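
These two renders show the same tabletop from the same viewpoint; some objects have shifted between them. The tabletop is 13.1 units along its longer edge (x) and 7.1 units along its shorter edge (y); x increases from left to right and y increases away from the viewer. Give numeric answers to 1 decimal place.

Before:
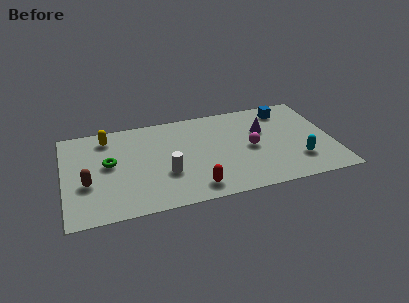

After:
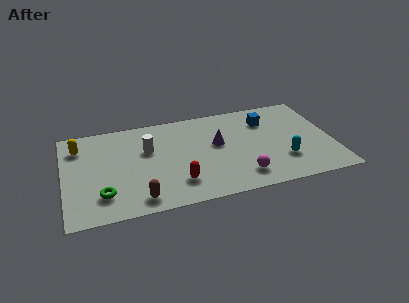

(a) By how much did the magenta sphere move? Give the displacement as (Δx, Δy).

(-0.6, -2.0)

The magenta sphere started near (9.1, 3.4) and ended near (8.5, 1.4).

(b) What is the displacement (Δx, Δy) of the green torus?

(-0.4, -2.2)

The green torus started near (2.2, 3.9) and ended near (1.8, 1.7).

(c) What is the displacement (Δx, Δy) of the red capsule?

(-0.8, 0.6)

From the two frames, the red capsule sits at roughly (6.2, 1.1) before and (5.4, 1.7) after.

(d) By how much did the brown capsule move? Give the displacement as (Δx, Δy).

(2.4, -1.7)

The brown capsule was at about (1.1, 2.7) and moved to about (3.5, 1.0).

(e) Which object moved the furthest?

the brown capsule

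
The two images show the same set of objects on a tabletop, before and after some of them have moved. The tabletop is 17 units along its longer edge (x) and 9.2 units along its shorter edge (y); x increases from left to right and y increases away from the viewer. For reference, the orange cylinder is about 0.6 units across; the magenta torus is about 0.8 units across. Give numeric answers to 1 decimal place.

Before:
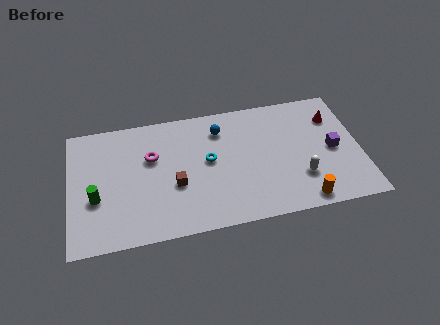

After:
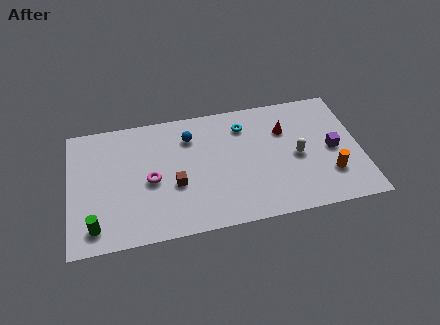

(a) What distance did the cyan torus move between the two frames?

3.1

The cyan torus moved from about (8.1, 5.0) to (10.3, 7.2), a distance of √(2.2² + 2.2²) ≈ 3.1.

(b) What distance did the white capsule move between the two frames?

1.6

From (13.4, 2.7) to (13.3, 4.3), the white capsule covered √(0.1² + 1.6²) ≈ 1.6 units.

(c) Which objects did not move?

the brown cube and the purple cube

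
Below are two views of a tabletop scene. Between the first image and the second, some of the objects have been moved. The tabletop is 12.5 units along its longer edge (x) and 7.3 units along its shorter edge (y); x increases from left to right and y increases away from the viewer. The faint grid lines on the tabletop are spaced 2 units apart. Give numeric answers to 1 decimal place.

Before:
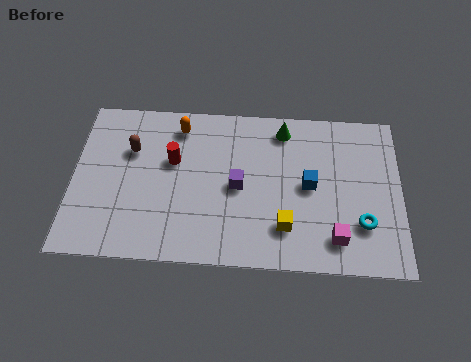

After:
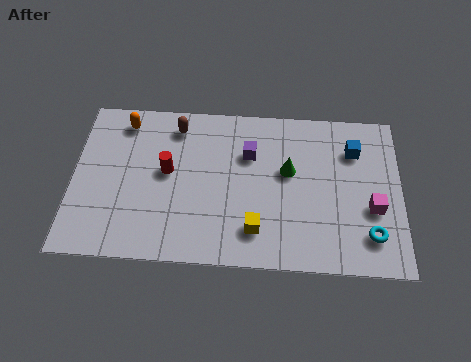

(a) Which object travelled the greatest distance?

the blue cube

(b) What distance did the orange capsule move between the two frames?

2.1

The orange capsule was near (4.0, 6.1) before and (1.9, 6.2) after, so it travelled √(2.1² + 0.1²) ≈ 2.1 units.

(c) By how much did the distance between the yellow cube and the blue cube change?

+3.2

Before: roughly 2.1 units apart; after: 5.3. That's 3.2 units further apart.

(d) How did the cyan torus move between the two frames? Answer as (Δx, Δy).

(0.3, -0.5)

The cyan torus started near (11.0, 2.1) and ended near (11.3, 1.6).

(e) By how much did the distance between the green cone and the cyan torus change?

-1.0

Before: roughly 5.1 units apart; after: 4.1. That's 1.0 units closer together.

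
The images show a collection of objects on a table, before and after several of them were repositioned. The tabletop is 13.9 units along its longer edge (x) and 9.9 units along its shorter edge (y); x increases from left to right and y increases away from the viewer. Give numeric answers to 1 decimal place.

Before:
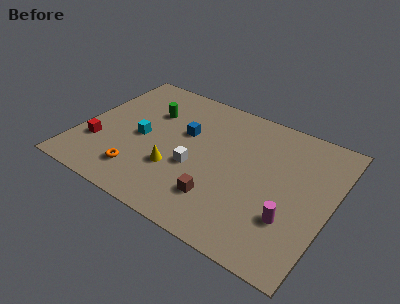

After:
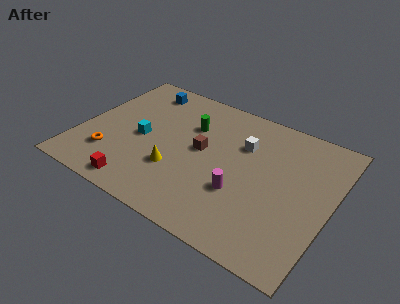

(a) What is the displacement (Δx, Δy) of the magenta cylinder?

(-2.8, 0.4)

The magenta cylinder started near (12.0, 3.0) and ended near (9.2, 3.4).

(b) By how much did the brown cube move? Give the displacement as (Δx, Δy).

(-1.5, 2.9)

The brown cube started near (8.2, 2.4) and ended near (6.7, 5.3).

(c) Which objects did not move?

the cyan cube and the yellow cone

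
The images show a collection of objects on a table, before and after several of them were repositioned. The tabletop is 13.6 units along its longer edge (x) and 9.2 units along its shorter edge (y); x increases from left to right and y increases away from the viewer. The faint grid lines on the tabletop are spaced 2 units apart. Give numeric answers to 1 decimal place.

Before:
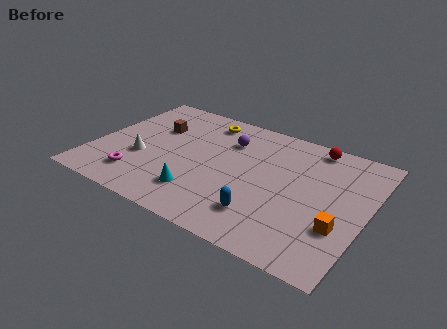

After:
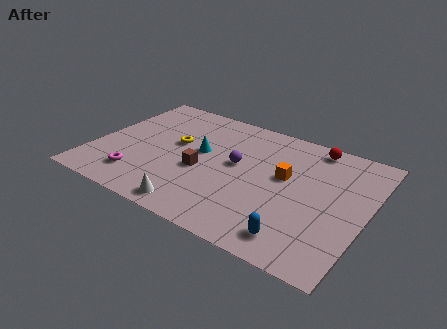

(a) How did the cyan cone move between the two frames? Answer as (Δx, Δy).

(-0.5, 3.1)

The cyan cone started near (5.7, 2.1) and ended near (5.2, 5.2).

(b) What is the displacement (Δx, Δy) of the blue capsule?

(1.8, -0.7)

From the two frames, the blue capsule sits at roughly (8.9, 2.1) before and (10.7, 1.4) after.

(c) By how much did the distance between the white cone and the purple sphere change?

-0.8

Before: roughly 5.1 units apart; after: 4.3. That's 0.8 units closer together.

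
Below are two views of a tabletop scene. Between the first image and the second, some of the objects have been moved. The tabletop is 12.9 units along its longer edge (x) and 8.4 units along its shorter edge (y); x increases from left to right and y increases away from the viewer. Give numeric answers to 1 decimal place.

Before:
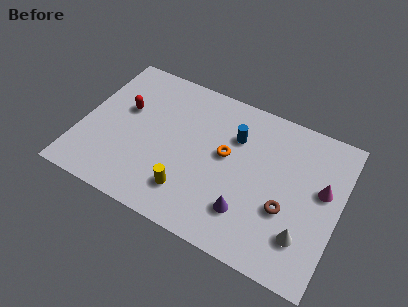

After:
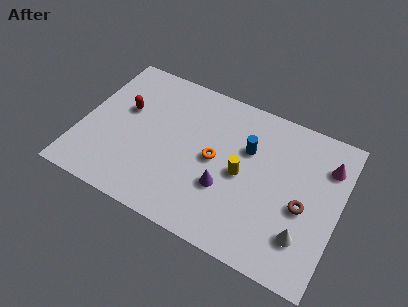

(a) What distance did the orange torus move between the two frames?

0.7

The orange torus was near (7.2, 4.7) before and (6.7, 4.2) after, so it travelled √(0.5² + 0.5²) ≈ 0.7 units.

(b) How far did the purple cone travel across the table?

1.4

From (8.6, 2.1) to (7.4, 2.9), the purple cone covered √(1.2² + 0.8²) ≈ 1.4 units.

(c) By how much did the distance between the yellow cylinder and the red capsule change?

+1.3

The distance was about 4.9 in the first image and 6.2 in the second, so they moved 1.3 units further apart.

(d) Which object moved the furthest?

the yellow cylinder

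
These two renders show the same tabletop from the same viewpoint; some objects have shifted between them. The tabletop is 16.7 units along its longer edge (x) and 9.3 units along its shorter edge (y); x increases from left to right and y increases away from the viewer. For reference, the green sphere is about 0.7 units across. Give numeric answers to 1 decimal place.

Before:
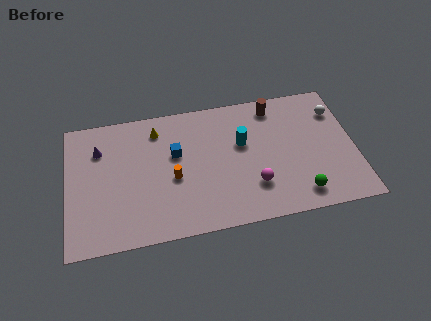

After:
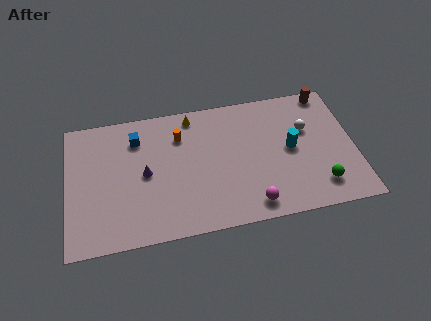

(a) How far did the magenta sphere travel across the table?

1.3

The magenta sphere was near (10.7, 2.6) before and (10.5, 1.3) after, so it travelled √(0.2² + 1.3²) ≈ 1.3 units.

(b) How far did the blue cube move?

2.7

The blue cube moved from about (6.3, 5.7) to (4.1, 7.2), a distance of √(2.2² + 1.5²) ≈ 2.7.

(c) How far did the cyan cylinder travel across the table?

2.9

The cyan cylinder was near (10.2, 5.7) before and (13.0, 4.8) after, so it travelled √(2.8² + 0.9²) ≈ 2.9 units.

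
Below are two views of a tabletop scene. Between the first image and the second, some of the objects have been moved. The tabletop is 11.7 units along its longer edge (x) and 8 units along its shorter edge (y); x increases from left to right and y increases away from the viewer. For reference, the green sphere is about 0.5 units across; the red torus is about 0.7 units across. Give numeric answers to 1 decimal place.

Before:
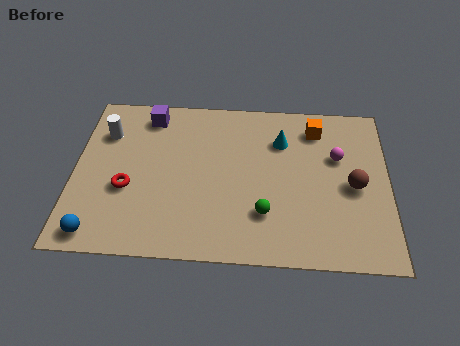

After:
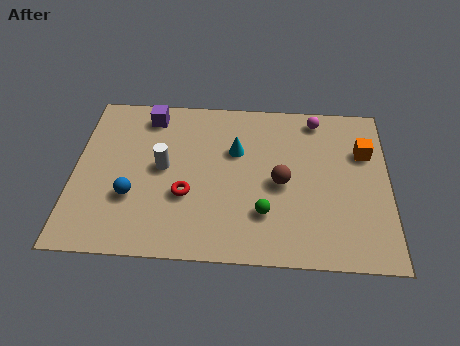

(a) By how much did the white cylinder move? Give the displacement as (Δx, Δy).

(2.2, -1.6)

The white cylinder was at about (1.1, 5.8) and moved to about (3.3, 4.2).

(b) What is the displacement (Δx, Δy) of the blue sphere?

(1.2, 1.8)

The blue sphere was at about (1.0, 0.9) and moved to about (2.2, 2.7).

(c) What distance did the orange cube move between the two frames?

2.1

The orange cube moved from about (9.0, 6.5) to (10.8, 5.4), a distance of √(1.8² + 1.1²) ≈ 2.1.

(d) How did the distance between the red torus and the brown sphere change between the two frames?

-4.8

The distance was about 8.4 in the first image and 3.6 in the second, so they moved 4.8 units closer together.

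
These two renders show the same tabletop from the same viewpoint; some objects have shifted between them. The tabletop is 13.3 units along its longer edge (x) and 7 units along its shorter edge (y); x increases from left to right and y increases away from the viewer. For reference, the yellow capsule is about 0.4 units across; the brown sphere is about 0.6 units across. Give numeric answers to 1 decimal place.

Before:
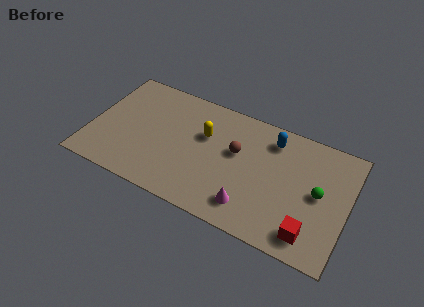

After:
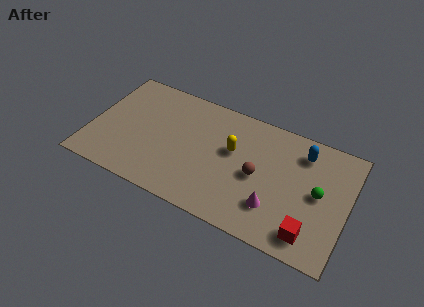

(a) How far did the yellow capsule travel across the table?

1.5

From (5.8, 4.5) to (7.3, 4.2), the yellow capsule covered √(1.5² + 0.3²) ≈ 1.5 units.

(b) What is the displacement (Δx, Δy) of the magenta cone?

(1.2, 0.5)

The magenta cone started near (8.5, 1.4) and ended near (9.7, 1.9).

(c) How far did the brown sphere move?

1.5

The brown sphere was near (7.5, 4.2) before and (8.7, 3.3) after, so it travelled √(1.2² + 0.9²) ≈ 1.5 units.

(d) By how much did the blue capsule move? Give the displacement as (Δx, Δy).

(1.6, -0.1)

From the two frames, the blue capsule sits at roughly (9.2, 5.7) before and (10.8, 5.6) after.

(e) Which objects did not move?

the green sphere and the red cube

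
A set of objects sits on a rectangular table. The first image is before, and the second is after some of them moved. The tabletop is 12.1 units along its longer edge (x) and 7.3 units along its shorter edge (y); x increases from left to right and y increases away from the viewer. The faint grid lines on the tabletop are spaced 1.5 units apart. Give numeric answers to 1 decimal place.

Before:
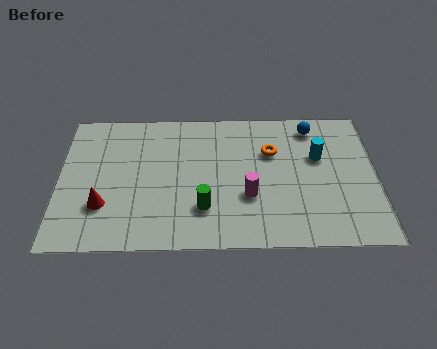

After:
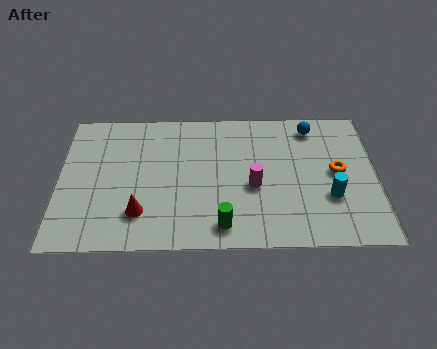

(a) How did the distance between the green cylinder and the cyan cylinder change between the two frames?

-0.8

They were about 5.1 units apart before and 4.3 after — 0.8 units closer together.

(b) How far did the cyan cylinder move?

2.1

From (9.9, 4.6) to (10.3, 2.5), the cyan cylinder covered √(0.4² + 2.1²) ≈ 2.1 units.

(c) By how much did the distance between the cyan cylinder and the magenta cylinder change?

-0.4

They were about 3.4 units apart before and 3.0 after — 0.4 units closer together.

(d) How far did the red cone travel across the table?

1.5

The red cone moved from about (1.7, 2.2) to (3.1, 1.8), a distance of √(1.4² + 0.4²) ≈ 1.5.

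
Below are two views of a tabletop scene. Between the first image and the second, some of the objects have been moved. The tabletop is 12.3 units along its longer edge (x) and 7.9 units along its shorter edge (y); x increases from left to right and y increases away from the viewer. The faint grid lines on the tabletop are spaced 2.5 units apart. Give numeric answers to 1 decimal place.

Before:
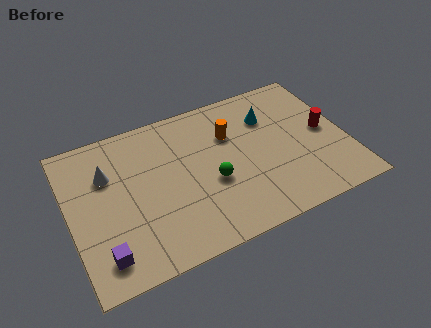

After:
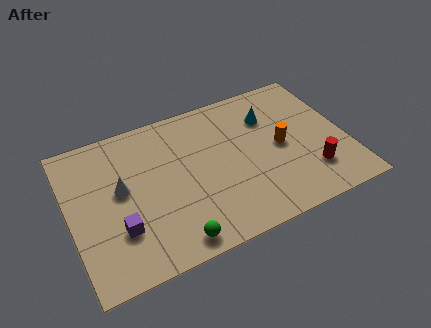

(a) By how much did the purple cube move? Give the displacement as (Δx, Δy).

(0.8, 1.0)

The purple cube started near (1.2, 1.4) and ended near (2.0, 2.4).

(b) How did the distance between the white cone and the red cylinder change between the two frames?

-1.2

They were about 9.7 units apart before and 8.5 after — 1.2 units closer together.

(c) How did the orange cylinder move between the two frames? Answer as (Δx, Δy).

(2.1, -1.5)

The orange cylinder started near (7.3, 5.4) and ended near (9.4, 3.9).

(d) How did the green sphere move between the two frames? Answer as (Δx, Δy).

(-2.0, -2.3)

The green sphere was at about (6.2, 3.2) and moved to about (4.2, 0.9).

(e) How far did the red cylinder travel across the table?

2.2

From (11.4, 4.0) to (10.5, 2.0), the red cylinder covered √(0.9² + 2.0²) ≈ 2.2 units.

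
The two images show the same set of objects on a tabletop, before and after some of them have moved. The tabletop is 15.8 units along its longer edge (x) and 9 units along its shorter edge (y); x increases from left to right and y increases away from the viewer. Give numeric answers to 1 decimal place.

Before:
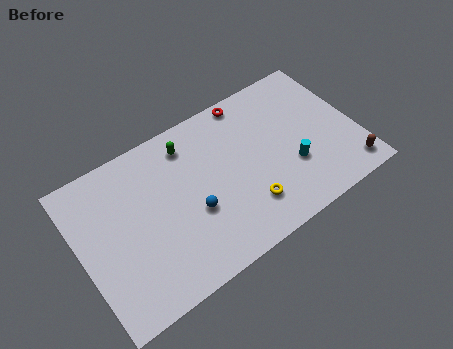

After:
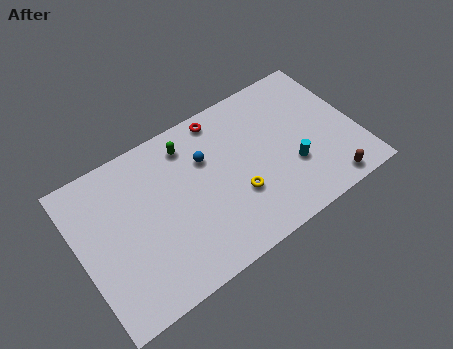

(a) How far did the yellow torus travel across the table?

1.0

From (9.1, 2.2) to (8.7, 3.1), the yellow torus covered √(0.4² + 0.9²) ≈ 1.0 units.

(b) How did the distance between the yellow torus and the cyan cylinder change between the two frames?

+0.3

They were about 2.9 units apart before and 3.2 after — 0.3 units further apart.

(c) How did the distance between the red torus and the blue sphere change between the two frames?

-4.0

The distance was about 6.2 in the first image and 2.2 in the second, so they moved 4.0 units closer together.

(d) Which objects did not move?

the cyan cylinder and the green capsule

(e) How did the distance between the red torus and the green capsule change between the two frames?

-1.7

They were about 3.8 units apart before and 2.1 after — 1.7 units closer together.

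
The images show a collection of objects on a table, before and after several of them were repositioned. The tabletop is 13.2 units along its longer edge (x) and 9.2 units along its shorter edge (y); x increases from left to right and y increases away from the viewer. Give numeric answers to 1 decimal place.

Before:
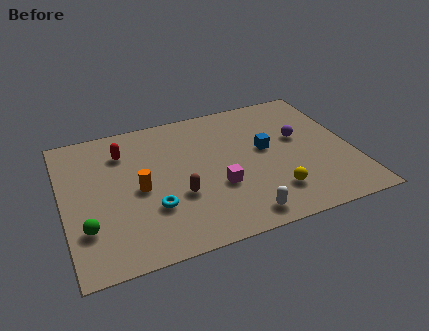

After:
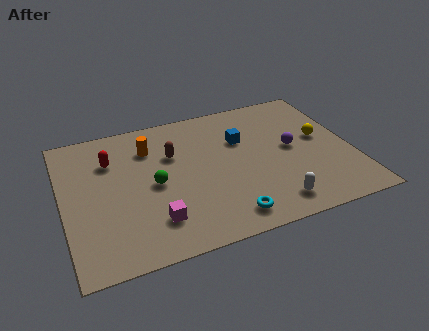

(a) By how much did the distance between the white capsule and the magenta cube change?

+3.0

They were about 2.3 units apart before and 5.3 after — 3.0 units further apart.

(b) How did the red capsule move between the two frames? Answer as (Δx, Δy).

(-0.6, -0.4)

From the two frames, the red capsule sits at roughly (2.9, 7.0) before and (2.3, 6.6) after.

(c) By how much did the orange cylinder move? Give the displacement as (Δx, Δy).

(0.7, 2.6)

The orange cylinder started near (3.4, 4.3) and ended near (4.1, 6.9).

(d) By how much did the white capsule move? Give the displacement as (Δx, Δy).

(1.5, 0.3)

The white capsule started near (7.7, 1.1) and ended near (9.2, 1.4).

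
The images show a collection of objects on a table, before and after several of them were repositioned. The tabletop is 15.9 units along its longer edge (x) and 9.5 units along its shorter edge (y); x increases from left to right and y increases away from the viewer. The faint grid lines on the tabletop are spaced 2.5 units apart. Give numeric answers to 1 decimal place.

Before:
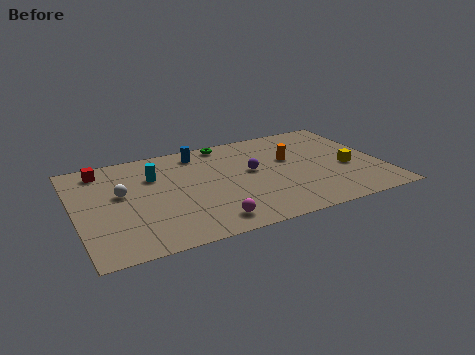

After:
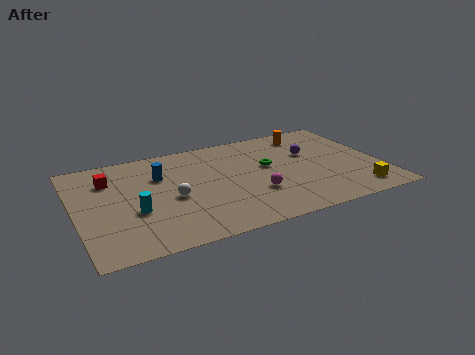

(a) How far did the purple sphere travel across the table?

3.3

The purple sphere moved from about (9.2, 5.3) to (12.4, 6.0), a distance of √(3.2² + 0.7²) ≈ 3.3.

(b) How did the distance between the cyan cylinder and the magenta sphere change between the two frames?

+0.5

Before: roughly 5.7 units apart; after: 6.2. That's 0.5 units further apart.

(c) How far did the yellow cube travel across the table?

2.4

The yellow cube was near (14.1, 3.9) before and (14.3, 1.5) after, so it travelled √(0.2² + 2.4²) ≈ 2.4 units.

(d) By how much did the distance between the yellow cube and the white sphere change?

-2.0

Before: roughly 11.8 units apart; after: 9.8. That's 2.0 units closer together.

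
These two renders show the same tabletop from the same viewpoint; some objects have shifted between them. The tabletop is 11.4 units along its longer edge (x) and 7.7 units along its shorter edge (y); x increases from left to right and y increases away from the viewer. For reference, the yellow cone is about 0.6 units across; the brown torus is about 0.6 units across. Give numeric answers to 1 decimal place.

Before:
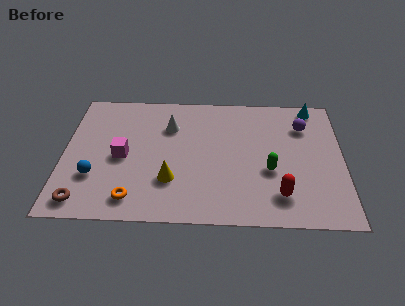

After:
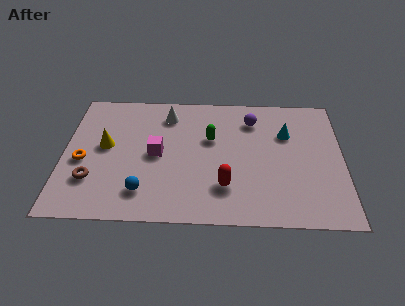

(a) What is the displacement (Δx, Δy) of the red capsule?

(-2.2, 0.4)

From the two frames, the red capsule sits at roughly (8.8, 1.6) before and (6.6, 2.0) after.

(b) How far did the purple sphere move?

2.1

From (9.8, 5.7) to (7.7, 6.0), the purple sphere covered √(2.1² + 0.3²) ≈ 2.1 units.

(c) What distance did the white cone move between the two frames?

0.7

From (4.3, 5.5) to (4.2, 6.2), the white cone covered √(0.1² + 0.7²) ≈ 0.7 units.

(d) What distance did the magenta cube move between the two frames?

1.4

The magenta cube was near (2.4, 3.6) before and (3.8, 3.8) after, so it travelled √(1.4² + 0.2²) ≈ 1.4 units.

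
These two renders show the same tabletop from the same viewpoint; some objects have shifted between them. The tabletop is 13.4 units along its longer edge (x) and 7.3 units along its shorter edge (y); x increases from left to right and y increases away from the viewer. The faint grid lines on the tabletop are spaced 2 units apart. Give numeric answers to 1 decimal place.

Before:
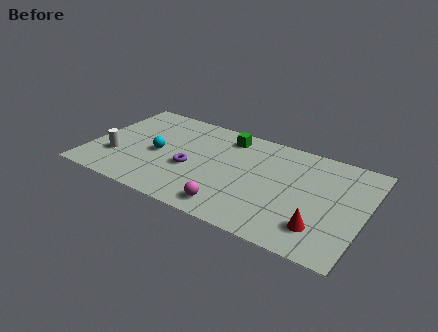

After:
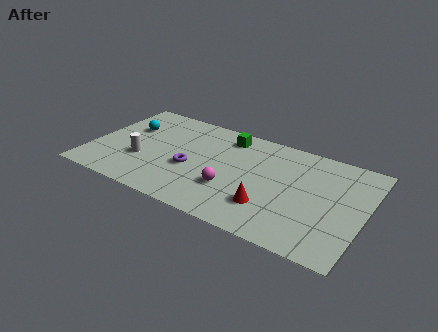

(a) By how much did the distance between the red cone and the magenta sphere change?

-2.3

They were about 4.2 units apart before and 1.9 after — 2.3 units closer together.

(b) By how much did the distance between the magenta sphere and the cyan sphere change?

+1.4

Before: roughly 4.6 units apart; after: 6.0. That's 1.4 units further apart.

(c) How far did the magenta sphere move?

1.3

The magenta sphere was near (7.3, 1.1) before and (7.1, 2.4) after, so it travelled √(0.2² + 1.3²) ≈ 1.3 units.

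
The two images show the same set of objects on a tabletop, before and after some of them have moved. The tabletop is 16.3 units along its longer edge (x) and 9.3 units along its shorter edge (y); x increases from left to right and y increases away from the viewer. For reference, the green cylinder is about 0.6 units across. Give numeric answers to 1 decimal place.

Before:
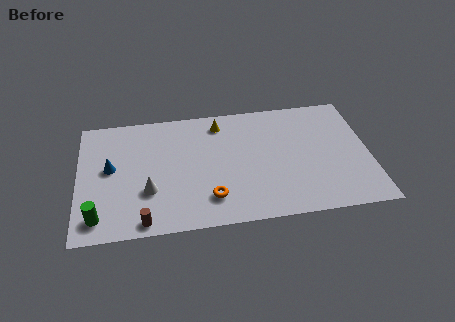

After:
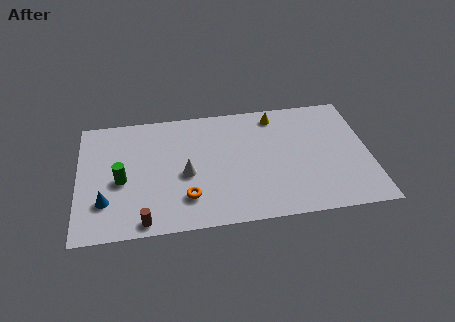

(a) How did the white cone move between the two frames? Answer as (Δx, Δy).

(2.1, 1.0)

The white cone was at about (3.9, 3.1) and moved to about (6.0, 4.1).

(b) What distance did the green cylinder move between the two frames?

2.9

The green cylinder moved from about (1.1, 1.5) to (2.4, 4.1), a distance of √(1.3² + 2.6²) ≈ 2.9.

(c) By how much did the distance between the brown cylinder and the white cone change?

+1.8

The distance was about 2.2 in the first image and 4.0 in the second, so they moved 1.8 units further apart.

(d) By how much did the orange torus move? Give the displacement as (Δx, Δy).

(-1.3, 0.2)

The orange torus started near (7.3, 2.1) and ended near (6.0, 2.3).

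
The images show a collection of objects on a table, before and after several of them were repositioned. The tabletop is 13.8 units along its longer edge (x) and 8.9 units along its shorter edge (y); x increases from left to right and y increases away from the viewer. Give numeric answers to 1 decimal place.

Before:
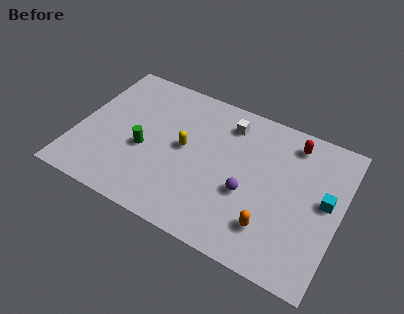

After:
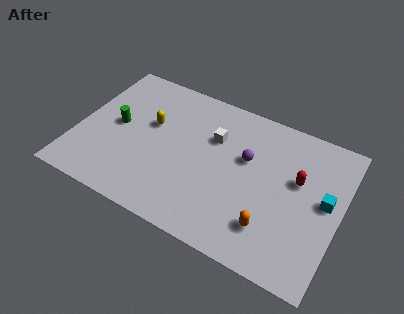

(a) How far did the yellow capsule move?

2.0

The yellow capsule moved from about (5.6, 4.7) to (3.7, 5.4), a distance of √(1.9² + 0.7²) ≈ 2.0.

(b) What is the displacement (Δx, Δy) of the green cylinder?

(-1.6, 0.9)

The green cylinder was at about (3.6, 3.7) and moved to about (2.0, 4.6).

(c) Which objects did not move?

the cyan cube and the orange capsule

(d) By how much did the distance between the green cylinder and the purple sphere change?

+1.4

The distance was about 5.5 in the first image and 6.9 in the second, so they moved 1.4 units further apart.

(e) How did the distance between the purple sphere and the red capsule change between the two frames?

-1.7

They were about 4.4 units apart before and 2.7 after — 1.7 units closer together.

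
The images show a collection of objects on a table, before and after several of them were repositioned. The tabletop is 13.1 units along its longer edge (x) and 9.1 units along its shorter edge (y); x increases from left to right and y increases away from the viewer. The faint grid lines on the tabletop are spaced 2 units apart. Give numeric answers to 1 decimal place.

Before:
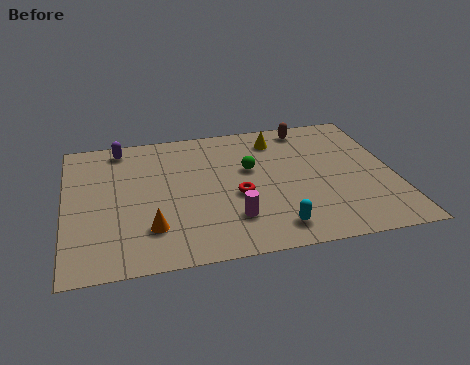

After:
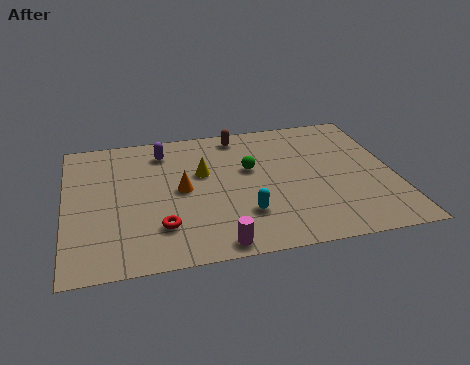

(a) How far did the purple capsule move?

1.8

The purple capsule was near (2.3, 8.0) before and (4.0, 7.4) after, so it travelled √(1.7² + 0.6²) ≈ 1.8 units.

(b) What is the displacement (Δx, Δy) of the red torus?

(-3.1, -1.5)

The red torus was at about (6.8, 3.8) and moved to about (3.7, 2.3).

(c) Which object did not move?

the green sphere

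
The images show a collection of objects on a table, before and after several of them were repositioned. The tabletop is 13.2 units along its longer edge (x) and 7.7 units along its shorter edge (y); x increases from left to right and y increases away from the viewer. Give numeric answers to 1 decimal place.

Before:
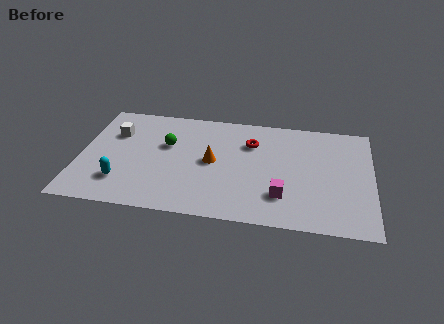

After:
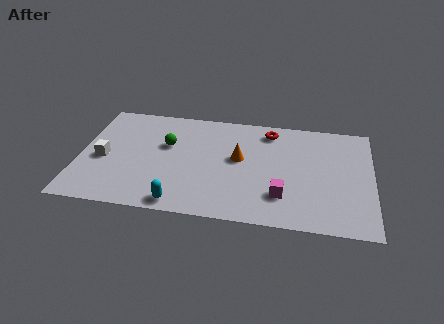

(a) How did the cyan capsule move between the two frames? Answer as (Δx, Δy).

(2.7, -1.1)

The cyan capsule started near (2.0, 1.9) and ended near (4.7, 0.8).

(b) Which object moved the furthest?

the cyan capsule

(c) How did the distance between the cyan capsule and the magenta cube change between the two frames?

-2.5

Before: roughly 7.2 units apart; after: 4.7. That's 2.5 units closer together.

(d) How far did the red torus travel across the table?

1.3

The red torus was near (7.7, 5.5) before and (8.5, 6.5) after, so it travelled √(0.8² + 1.0²) ≈ 1.3 units.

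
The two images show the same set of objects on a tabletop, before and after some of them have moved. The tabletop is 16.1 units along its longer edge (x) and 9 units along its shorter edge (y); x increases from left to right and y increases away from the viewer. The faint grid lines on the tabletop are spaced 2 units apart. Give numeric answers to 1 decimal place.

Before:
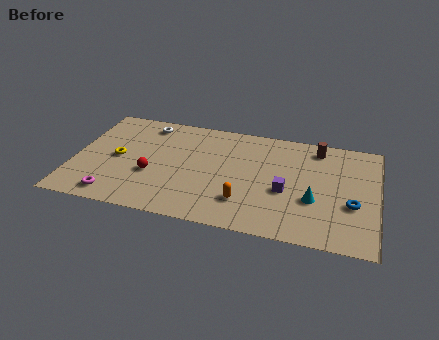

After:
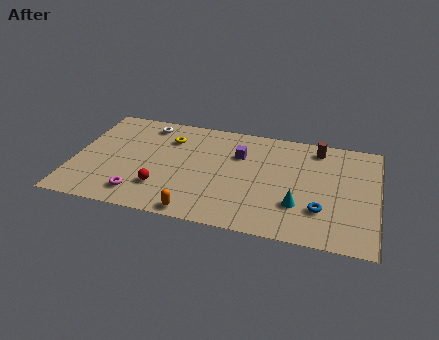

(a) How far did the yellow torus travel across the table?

3.5

From (2.3, 4.4) to (4.9, 6.7), the yellow torus covered √(2.6² + 2.3²) ≈ 3.5 units.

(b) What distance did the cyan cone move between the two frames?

1.0

The cyan cone moved from about (12.8, 3.3) to (12.0, 2.7), a distance of √(0.8² + 0.6²) ≈ 1.0.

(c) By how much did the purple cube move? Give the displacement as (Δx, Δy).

(-2.6, 2.5)

From the two frames, the purple cube sits at roughly (11.3, 3.7) before and (8.7, 6.2) after.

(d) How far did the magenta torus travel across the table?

1.4

The magenta torus was near (2.4, 1.2) before and (3.7, 1.6) after, so it travelled √(1.3² + 0.4²) ≈ 1.4 units.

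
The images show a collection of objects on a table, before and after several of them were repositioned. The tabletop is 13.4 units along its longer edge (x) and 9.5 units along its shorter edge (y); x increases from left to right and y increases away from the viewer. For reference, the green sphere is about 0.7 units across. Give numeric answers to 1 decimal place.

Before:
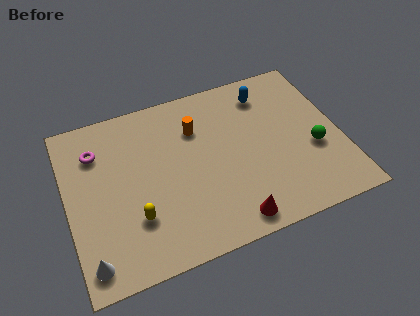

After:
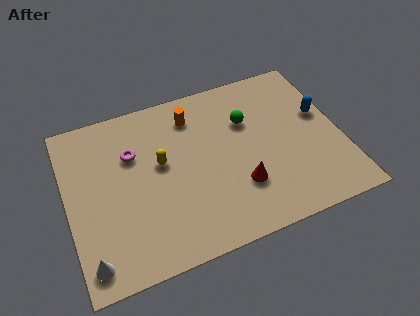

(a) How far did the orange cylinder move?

0.8

The orange cylinder was near (6.5, 6.8) before and (6.4, 7.6) after, so it travelled √(0.1² + 0.8²) ≈ 0.8 units.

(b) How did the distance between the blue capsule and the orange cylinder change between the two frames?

+2.8

The distance was about 3.7 in the first image and 6.5 in the second, so they moved 2.8 units further apart.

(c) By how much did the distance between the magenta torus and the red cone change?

-2.4

Before: roughly 8.5 units apart; after: 6.1. That's 2.4 units closer together.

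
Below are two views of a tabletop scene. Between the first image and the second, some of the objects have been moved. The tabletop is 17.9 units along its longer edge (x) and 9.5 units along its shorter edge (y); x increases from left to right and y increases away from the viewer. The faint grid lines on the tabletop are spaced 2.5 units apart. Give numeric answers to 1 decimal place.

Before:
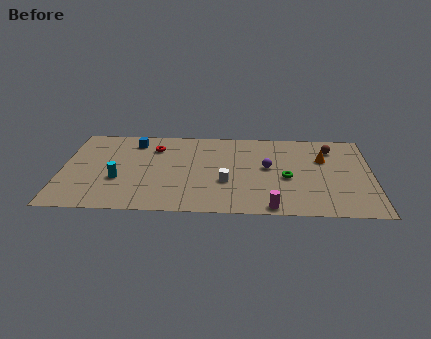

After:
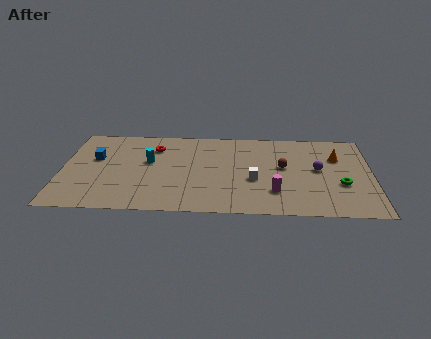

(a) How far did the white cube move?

1.6

The white cube was near (9.5, 3.5) before and (11.1, 3.8) after, so it travelled √(1.6² + 0.3²) ≈ 1.6 units.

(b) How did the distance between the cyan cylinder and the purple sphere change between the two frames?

+1.0

Before: roughly 8.8 units apart; after: 9.8. That's 1.0 units further apart.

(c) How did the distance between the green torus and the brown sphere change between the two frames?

-0.5

Before: roughly 4.3 units apart; after: 3.8. That's 0.5 units closer together.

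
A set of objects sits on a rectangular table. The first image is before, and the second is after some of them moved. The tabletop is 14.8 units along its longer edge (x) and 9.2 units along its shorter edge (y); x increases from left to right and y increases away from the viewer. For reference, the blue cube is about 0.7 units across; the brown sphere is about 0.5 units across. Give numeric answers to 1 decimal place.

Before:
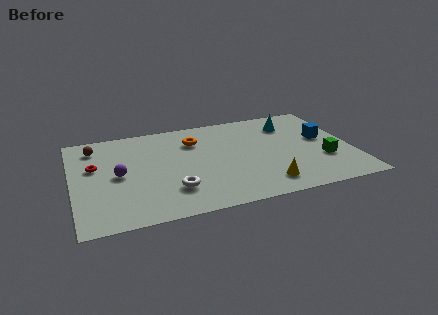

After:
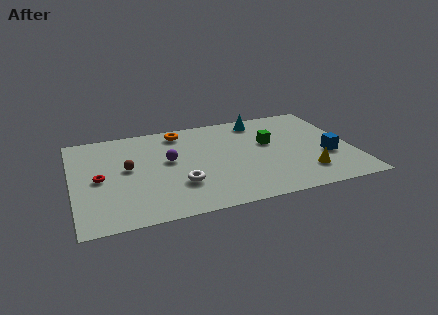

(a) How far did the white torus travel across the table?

0.6

From (5.1, 2.4) to (5.5, 2.8), the white torus covered √(0.4² + 0.4²) ≈ 0.6 units.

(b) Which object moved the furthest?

the green cube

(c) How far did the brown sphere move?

3.0

The brown sphere moved from about (1.3, 7.5) to (2.9, 5.0), a distance of √(1.6² + 2.5²) ≈ 3.0.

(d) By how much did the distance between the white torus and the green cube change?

-2.4

They were about 8.1 units apart before and 5.7 after — 2.4 units closer together.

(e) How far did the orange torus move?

1.3

From (6.6, 6.8) to (5.9, 7.9), the orange torus covered √(0.7² + 1.1²) ≈ 1.3 units.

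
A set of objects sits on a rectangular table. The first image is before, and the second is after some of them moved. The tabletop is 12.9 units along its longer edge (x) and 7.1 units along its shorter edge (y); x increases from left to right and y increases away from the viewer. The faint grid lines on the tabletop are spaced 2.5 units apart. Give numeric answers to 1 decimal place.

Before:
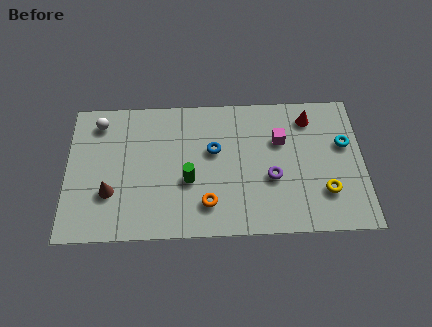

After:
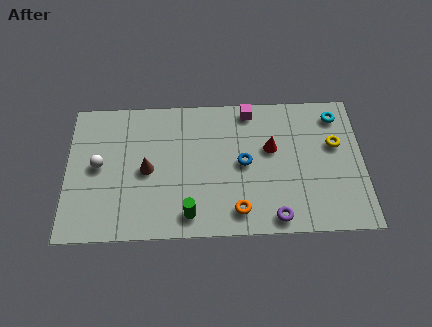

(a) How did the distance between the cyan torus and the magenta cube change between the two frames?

+1.0

They were about 2.8 units apart before and 3.8 after — 1.0 units further apart.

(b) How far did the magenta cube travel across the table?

2.1

The magenta cube moved from about (9.3, 4.7) to (8.0, 6.3), a distance of √(1.3² + 1.6²) ≈ 2.1.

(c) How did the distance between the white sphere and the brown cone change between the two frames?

-1.5

Before: roughly 3.6 units apart; after: 2.1. That's 1.5 units closer together.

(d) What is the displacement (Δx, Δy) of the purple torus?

(0.1, -2.0)

From the two frames, the purple torus sits at roughly (8.9, 2.8) before and (9.0, 0.8) after.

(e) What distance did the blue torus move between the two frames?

1.5

The blue torus moved from about (6.4, 4.3) to (7.7, 3.6), a distance of √(1.3² + 0.7²) ≈ 1.5.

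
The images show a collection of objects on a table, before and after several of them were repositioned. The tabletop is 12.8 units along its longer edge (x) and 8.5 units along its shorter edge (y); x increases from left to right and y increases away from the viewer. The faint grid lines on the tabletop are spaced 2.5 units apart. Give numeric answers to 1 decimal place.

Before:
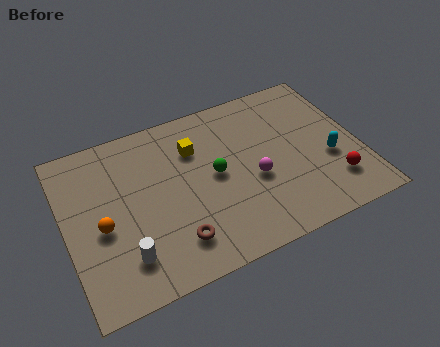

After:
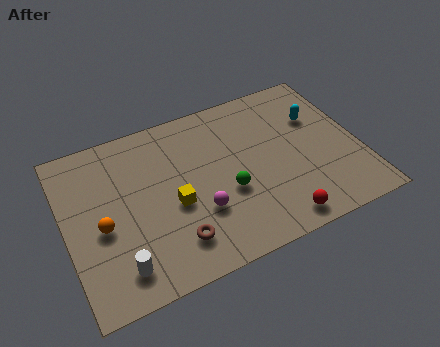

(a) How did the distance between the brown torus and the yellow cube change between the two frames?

-2.7

Before: roughly 4.5 units apart; after: 1.8. That's 2.7 units closer together.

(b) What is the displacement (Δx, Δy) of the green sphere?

(0.4, -1.1)

The green sphere started near (6.5, 4.4) and ended near (6.9, 3.3).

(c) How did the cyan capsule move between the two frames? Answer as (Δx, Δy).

(-0.2, 2.4)

The cyan capsule started near (11.4, 3.3) and ended near (11.2, 5.7).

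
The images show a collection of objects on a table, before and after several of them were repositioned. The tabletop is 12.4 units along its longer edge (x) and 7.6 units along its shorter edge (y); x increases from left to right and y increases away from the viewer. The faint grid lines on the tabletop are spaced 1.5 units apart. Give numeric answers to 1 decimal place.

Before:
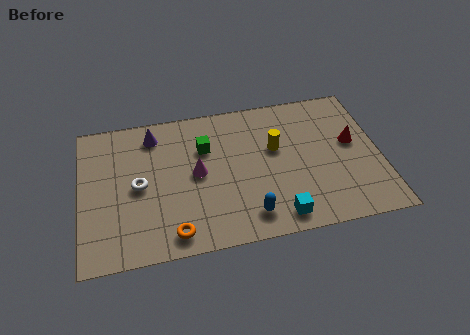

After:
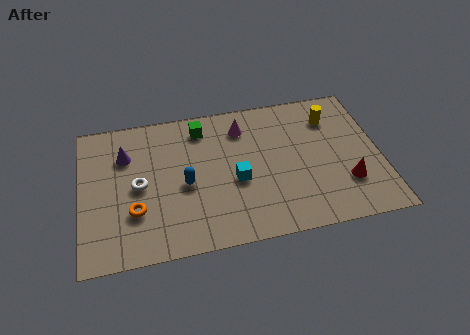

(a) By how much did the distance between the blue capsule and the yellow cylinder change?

+3.1

The distance was about 3.5 in the first image and 6.6 in the second, so they moved 3.1 units further apart.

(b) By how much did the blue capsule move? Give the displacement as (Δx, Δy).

(-2.5, 2.1)

The blue capsule was at about (6.8, 1.3) and moved to about (4.3, 3.4).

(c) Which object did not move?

the white torus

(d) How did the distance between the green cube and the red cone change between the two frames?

+0.9

The distance was about 6.2 in the first image and 7.1 in the second, so they moved 0.9 units further apart.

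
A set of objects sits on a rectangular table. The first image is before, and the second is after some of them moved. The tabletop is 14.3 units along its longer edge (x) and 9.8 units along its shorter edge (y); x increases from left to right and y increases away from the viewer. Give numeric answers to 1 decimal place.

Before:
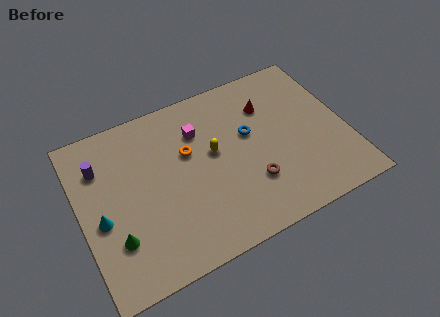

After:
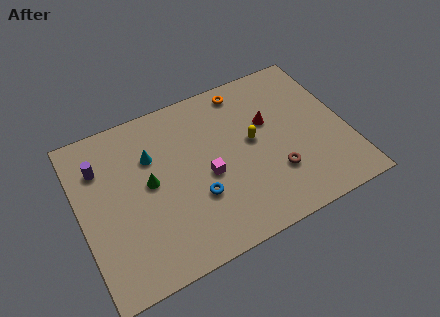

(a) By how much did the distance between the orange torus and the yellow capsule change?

+1.9

Before: roughly 1.4 units apart; after: 3.3. That's 1.9 units further apart.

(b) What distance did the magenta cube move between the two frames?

2.8

The magenta cube moved from about (6.6, 7.1) to (6.7, 4.3), a distance of √(0.1² + 2.8²) ≈ 2.8.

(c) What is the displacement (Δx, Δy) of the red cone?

(-0.1, -1.0)

The red cone was at about (10.4, 7.1) and moved to about (10.3, 6.1).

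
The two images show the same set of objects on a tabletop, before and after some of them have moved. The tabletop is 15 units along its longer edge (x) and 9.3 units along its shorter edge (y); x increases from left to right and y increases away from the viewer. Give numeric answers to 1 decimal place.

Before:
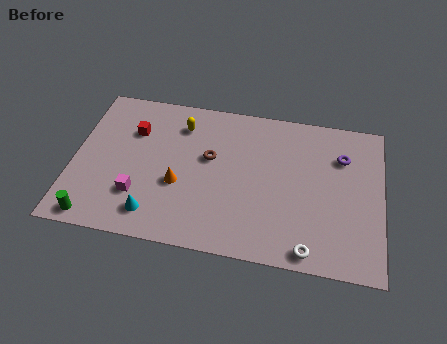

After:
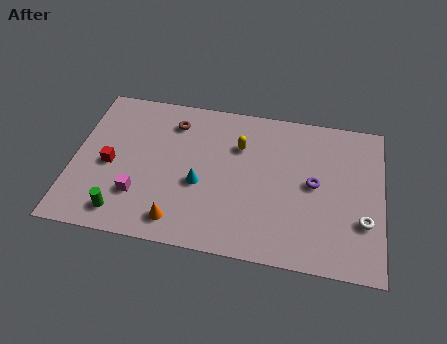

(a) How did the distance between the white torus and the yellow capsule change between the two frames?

-2.1

Before: roughly 9.1 units apart; after: 7.0. That's 2.1 units closer together.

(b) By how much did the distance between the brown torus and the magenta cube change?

+0.6

The distance was about 4.4 in the first image and 5.0 in the second, so they moved 0.6 units further apart.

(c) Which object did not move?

the magenta cube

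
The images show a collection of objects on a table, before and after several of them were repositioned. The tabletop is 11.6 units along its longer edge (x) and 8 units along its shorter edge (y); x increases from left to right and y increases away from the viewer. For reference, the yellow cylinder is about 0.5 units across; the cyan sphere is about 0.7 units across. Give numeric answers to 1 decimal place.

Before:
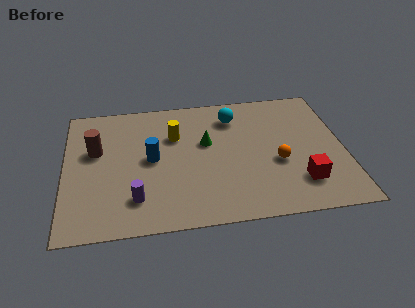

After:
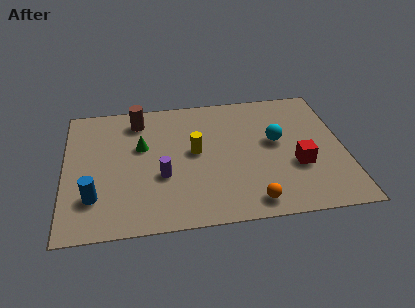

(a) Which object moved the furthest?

the blue cylinder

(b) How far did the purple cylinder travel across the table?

1.6

From (2.9, 1.8) to (4.0, 3.0), the purple cylinder covered √(1.1² + 1.2²) ≈ 1.6 units.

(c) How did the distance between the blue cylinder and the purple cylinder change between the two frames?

+0.5

They were about 2.4 units apart before and 2.9 after — 0.5 units further apart.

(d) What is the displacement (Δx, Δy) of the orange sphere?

(-1.2, -2.2)

From the two frames, the orange sphere sits at roughly (8.8, 3.2) before and (7.6, 1.0) after.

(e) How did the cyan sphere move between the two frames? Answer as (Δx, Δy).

(1.7, -1.8)

From the two frames, the cyan sphere sits at roughly (7.1, 6.3) before and (8.8, 4.5) after.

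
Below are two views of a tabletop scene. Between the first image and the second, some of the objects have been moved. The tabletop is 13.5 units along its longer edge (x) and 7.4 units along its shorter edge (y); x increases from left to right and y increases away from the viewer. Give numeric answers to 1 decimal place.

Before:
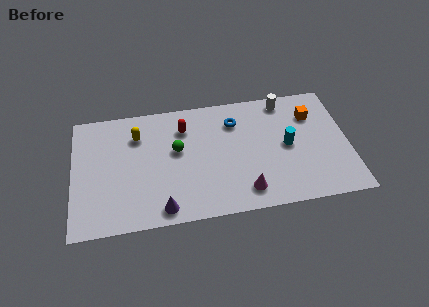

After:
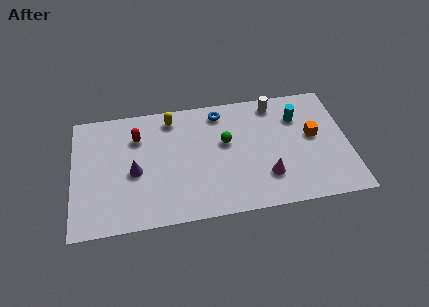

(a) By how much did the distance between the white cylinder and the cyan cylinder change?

-1.3

The distance was about 2.8 in the first image and 1.5 in the second, so they moved 1.3 units closer together.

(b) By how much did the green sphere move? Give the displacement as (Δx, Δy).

(2.4, 0.1)

From the two frames, the green sphere sits at roughly (5.1, 4.3) before and (7.5, 4.4) after.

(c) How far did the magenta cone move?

1.3

The magenta cone moved from about (8.3, 1.3) to (9.4, 2.0), a distance of √(1.1² + 0.7²) ≈ 1.3.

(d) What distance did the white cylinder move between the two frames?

0.5

The white cylinder moved from about (10.5, 6.5) to (10.0, 6.4), a distance of √(0.5² + 0.1²) ≈ 0.5.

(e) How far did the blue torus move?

1.0

The blue torus was near (8.0, 5.6) before and (7.3, 6.3) after, so it travelled √(0.7² + 0.7²) ≈ 1.0 units.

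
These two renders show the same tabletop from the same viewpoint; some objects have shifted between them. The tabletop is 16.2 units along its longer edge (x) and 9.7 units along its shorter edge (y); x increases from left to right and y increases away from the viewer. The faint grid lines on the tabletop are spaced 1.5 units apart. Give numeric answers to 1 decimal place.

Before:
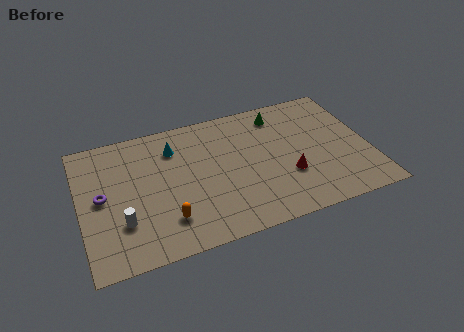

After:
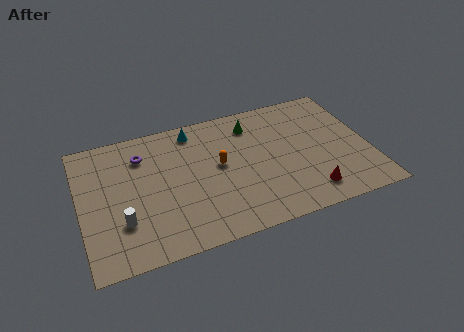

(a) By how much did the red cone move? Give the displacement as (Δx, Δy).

(1.0, -1.6)

From the two frames, the red cone sits at roughly (11.5, 3.3) before and (12.5, 1.7) after.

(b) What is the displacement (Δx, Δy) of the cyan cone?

(1.2, 1.0)

The cyan cone started near (5.4, 7.4) and ended near (6.6, 8.4).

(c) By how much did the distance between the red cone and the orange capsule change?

-1.1

They were about 7.0 units apart before and 5.9 after — 1.1 units closer together.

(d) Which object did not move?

the white cylinder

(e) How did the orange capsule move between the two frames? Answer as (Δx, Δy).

(3.2, 3.0)

From the two frames, the orange capsule sits at roughly (4.6, 2.3) before and (7.8, 5.3) after.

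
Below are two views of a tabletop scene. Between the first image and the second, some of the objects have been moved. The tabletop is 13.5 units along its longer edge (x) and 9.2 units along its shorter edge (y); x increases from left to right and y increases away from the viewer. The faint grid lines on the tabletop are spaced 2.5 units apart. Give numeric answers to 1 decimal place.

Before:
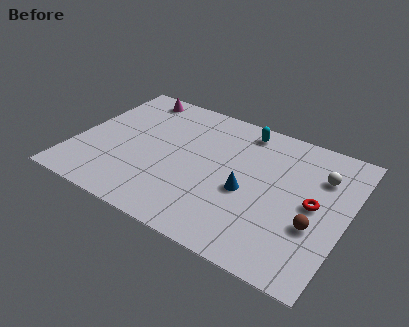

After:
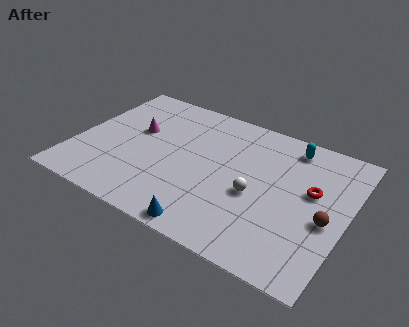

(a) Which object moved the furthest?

the white sphere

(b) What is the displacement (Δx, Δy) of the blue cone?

(-1.4, -3.1)

The blue cone was at about (8.7, 3.9) and moved to about (7.3, 0.8).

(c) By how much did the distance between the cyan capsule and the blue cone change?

+3.5

The distance was about 4.2 in the first image and 7.7 in the second, so they moved 3.5 units further apart.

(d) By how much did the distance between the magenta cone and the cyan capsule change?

+2.2

The distance was about 5.7 in the first image and 7.9 in the second, so they moved 2.2 units further apart.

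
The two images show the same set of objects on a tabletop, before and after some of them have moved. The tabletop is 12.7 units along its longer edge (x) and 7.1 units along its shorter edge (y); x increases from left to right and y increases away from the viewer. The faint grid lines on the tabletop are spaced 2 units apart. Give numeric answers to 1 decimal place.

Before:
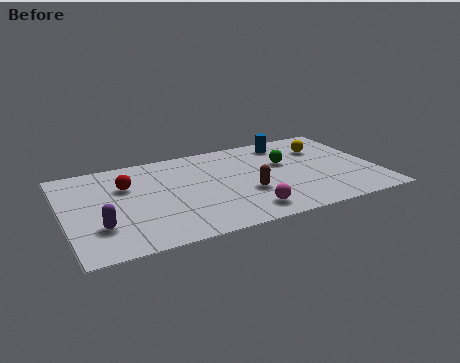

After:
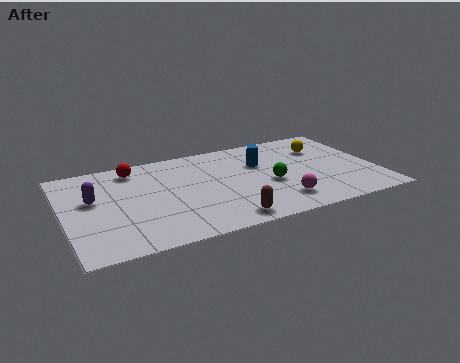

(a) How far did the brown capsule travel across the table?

2.0

The brown capsule moved from about (7.3, 2.6) to (6.2, 0.9), a distance of √(1.1² + 1.7²) ≈ 2.0.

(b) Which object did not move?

the yellow sphere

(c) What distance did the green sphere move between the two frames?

1.6

From (9.1, 4.4) to (8.3, 3.0), the green sphere covered √(0.8² + 1.4²) ≈ 1.6 units.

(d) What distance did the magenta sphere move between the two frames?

1.4

The magenta sphere was near (7.1, 1.2) before and (8.5, 1.5) after, so it travelled √(1.4² + 0.3²) ≈ 1.4 units.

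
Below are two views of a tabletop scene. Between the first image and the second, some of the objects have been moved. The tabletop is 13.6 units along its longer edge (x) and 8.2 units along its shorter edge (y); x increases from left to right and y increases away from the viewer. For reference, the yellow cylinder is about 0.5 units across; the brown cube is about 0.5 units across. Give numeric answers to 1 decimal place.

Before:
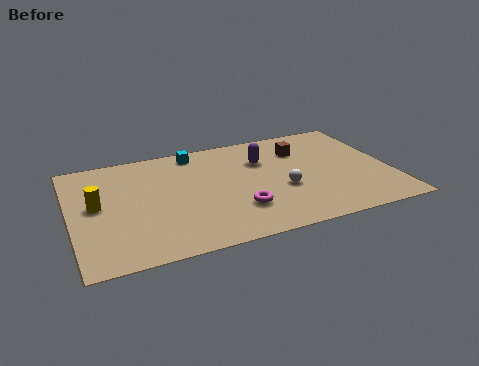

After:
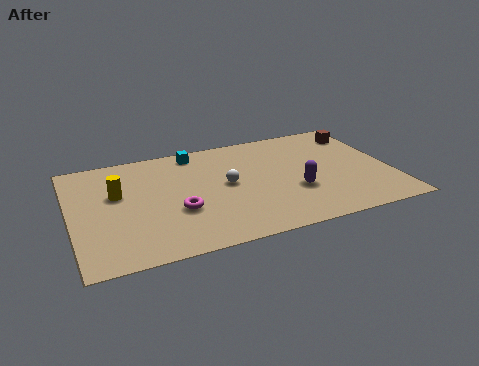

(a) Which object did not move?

the cyan cube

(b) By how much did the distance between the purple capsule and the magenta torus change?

+1.3

Before: roughly 3.7 units apart; after: 5.0. That's 1.3 units further apart.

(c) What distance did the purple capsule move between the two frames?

3.0

The purple capsule was near (8.3, 5.7) before and (9.4, 2.9) after, so it travelled √(1.1² + 2.8²) ≈ 3.0 units.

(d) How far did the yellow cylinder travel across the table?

1.1

From (1.1, 4.4) to (2.0, 5.0), the yellow cylinder covered √(0.9² + 0.6²) ≈ 1.1 units.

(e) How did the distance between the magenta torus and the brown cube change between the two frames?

+4.2

The distance was about 4.8 in the first image and 9.0 in the second, so they moved 4.2 units further apart.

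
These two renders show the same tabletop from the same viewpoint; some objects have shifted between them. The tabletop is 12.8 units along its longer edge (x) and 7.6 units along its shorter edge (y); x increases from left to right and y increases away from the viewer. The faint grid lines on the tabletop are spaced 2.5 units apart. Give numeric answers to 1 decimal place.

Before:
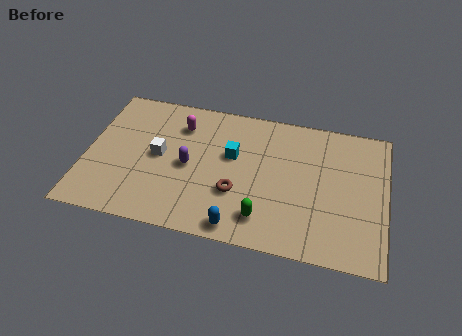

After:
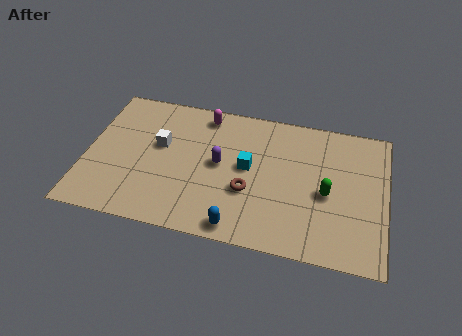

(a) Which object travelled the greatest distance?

the green capsule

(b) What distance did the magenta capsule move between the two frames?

1.3

The magenta capsule moved from about (3.9, 5.8) to (4.9, 6.6), a distance of √(1.0² + 0.8²) ≈ 1.3.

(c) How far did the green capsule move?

3.2

The green capsule was near (7.7, 1.5) before and (10.3, 3.4) after, so it travelled √(2.6² + 1.9²) ≈ 3.2 units.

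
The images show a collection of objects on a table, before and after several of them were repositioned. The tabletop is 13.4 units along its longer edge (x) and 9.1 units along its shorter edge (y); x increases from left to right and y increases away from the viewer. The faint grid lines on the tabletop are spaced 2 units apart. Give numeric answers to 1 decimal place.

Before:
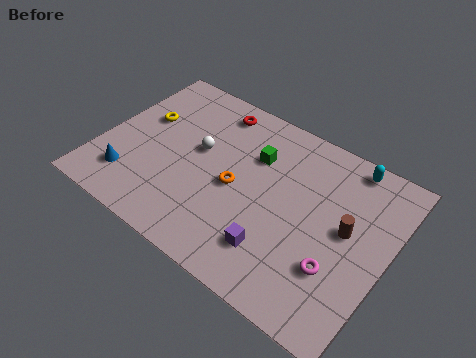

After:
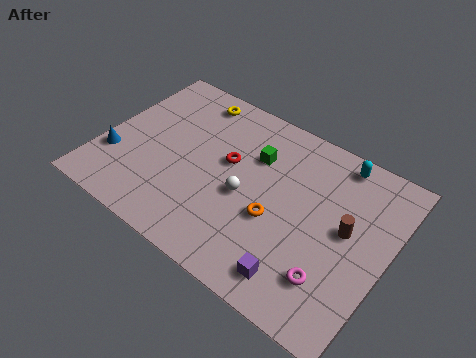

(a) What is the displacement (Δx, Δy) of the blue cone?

(-0.9, 0.8)

From the two frames, the blue cone sits at roughly (1.7, 2.0) before and (0.8, 2.8) after.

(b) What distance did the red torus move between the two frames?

2.8

From (4.6, 7.8) to (5.8, 5.3), the red torus covered √(1.2² + 2.5²) ≈ 2.8 units.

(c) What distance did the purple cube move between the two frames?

1.4

The purple cube moved from about (8.7, 2.1) to (9.9, 1.4), a distance of √(1.2² + 0.7²) ≈ 1.4.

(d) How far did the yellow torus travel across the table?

3.0

From (1.6, 5.6) to (3.5, 7.9), the yellow torus covered √(1.9² + 2.3²) ≈ 3.0 units.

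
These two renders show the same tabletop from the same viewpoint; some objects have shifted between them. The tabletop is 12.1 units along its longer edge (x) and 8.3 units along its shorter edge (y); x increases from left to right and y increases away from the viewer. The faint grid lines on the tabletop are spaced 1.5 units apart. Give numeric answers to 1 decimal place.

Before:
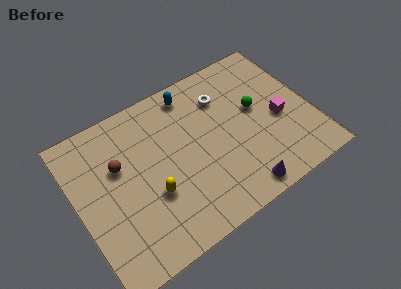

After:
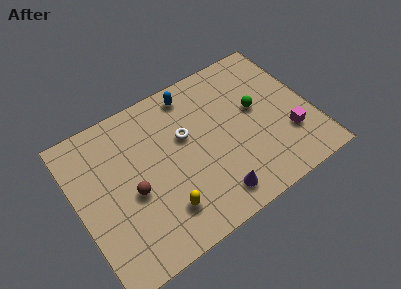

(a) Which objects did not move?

the blue capsule and the green sphere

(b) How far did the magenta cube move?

1.1

The magenta cube moved from about (10.4, 3.6) to (10.7, 2.5), a distance of √(0.3² + 1.1²) ≈ 1.1.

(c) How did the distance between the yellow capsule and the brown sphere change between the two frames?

-0.5

They were about 2.6 units apart before and 2.1 after — 0.5 units closer together.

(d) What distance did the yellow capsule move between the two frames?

1.2

From (3.6, 3.0) to (4.0, 1.9), the yellow capsule covered √(0.4² + 1.1²) ≈ 1.2 units.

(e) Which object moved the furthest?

the white torus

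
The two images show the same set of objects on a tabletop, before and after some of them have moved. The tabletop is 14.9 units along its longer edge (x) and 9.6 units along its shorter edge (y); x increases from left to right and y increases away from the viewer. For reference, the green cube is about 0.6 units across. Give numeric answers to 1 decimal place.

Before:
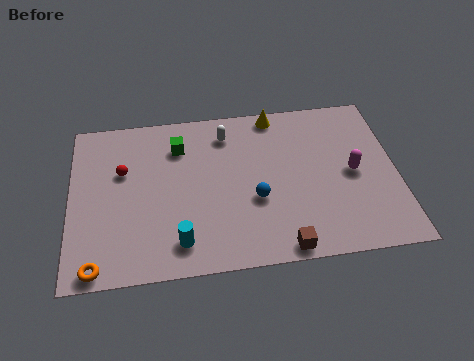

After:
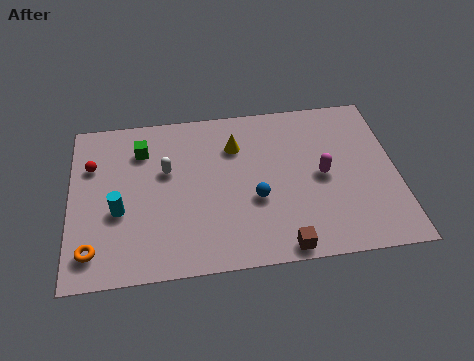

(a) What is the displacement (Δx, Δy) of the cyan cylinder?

(-2.7, 2.1)

The cyan cylinder was at about (4.9, 1.7) and moved to about (2.2, 3.8).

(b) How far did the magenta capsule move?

1.4

The magenta capsule was near (12.9, 4.7) before and (11.5, 4.7) after, so it travelled √(1.4² + 0.0²) ≈ 1.4 units.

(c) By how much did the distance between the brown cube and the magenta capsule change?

-0.8

The distance was about 5.2 in the first image and 4.4 in the second, so they moved 0.8 units closer together.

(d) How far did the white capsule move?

3.4

The white capsule was near (7.2, 7.8) before and (4.4, 5.9) after, so it travelled √(2.8² + 1.9²) ≈ 3.4 units.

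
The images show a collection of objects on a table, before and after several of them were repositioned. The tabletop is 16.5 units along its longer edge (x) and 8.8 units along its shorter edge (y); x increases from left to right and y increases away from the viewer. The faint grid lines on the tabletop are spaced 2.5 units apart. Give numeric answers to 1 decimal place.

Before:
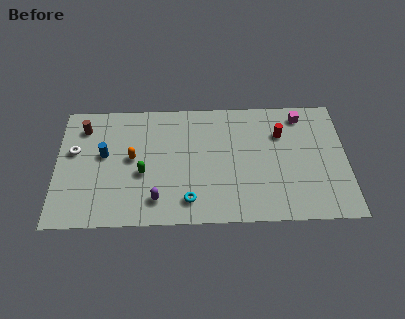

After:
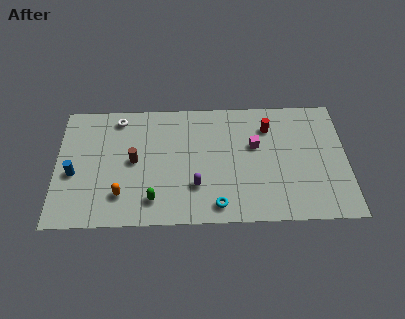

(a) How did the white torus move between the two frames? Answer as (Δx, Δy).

(2.5, 2.3)

The white torus was at about (1.0, 5.3) and moved to about (3.5, 7.6).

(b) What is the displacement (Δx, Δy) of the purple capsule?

(2.2, 0.9)

From the two frames, the purple capsule sits at roughly (5.7, 1.7) before and (7.9, 2.6) after.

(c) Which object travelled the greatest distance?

the brown cylinder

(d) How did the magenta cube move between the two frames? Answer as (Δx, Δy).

(-2.7, -2.1)

The magenta cube was at about (14.0, 7.5) and moved to about (11.3, 5.4).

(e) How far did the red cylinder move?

0.9

The red cylinder was near (12.8, 6.2) before and (12.1, 6.7) after, so it travelled √(0.7² + 0.5²) ≈ 0.9 units.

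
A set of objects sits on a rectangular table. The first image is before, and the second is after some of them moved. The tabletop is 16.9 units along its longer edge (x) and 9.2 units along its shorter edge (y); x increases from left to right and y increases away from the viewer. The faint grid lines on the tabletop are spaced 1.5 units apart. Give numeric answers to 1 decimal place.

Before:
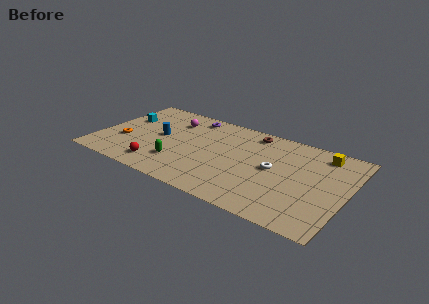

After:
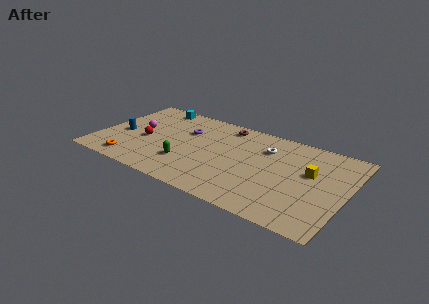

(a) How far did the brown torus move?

1.9

From (10.1, 8.0) to (8.2, 8.0), the brown torus covered √(1.9² + 0.0²) ≈ 1.9 units.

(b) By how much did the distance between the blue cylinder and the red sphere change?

-1.5

They were about 3.2 units apart before and 1.7 after — 1.5 units closer together.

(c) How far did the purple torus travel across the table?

1.8

The purple torus was near (5.8, 8.0) before and (5.7, 6.2) after, so it travelled √(0.1² + 1.8²) ≈ 1.8 units.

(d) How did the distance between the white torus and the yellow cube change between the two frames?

-0.8

They were about 4.2 units apart before and 3.4 after — 0.8 units closer together.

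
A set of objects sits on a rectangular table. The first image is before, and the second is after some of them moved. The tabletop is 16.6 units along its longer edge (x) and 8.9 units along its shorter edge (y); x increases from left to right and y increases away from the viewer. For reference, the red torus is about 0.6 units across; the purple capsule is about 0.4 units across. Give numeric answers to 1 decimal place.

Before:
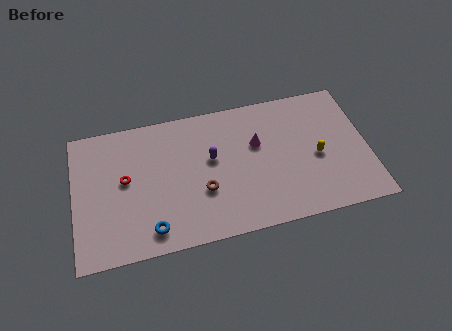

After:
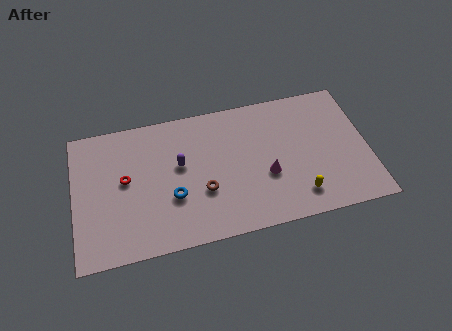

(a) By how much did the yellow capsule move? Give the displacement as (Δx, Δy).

(-1.2, -2.3)

The yellow capsule started near (13.7, 4.0) and ended near (12.5, 1.7).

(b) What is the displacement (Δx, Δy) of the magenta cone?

(0.4, -2.2)

From the two frames, the magenta cone sits at roughly (10.4, 5.6) before and (10.8, 3.4) after.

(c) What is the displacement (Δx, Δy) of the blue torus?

(1.3, 1.8)

The blue torus was at about (4.2, 1.4) and moved to about (5.5, 3.2).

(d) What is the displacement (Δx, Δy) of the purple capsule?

(-1.8, 0.0)

From the two frames, the purple capsule sits at roughly (7.8, 5.2) before and (6.0, 5.2) after.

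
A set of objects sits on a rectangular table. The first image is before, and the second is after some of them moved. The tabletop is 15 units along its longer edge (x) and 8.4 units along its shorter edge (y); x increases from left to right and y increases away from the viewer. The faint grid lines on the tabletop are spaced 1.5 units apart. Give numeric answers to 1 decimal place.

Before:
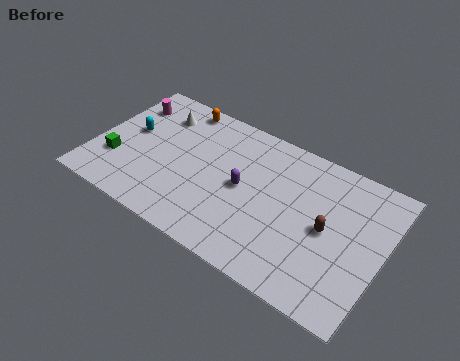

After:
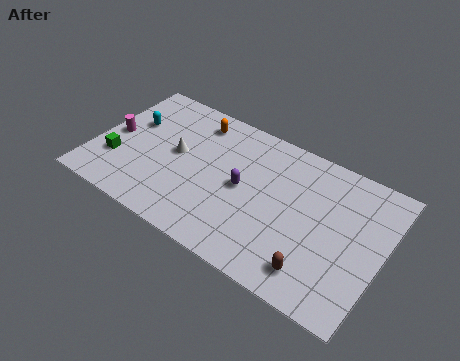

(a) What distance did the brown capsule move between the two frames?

2.6

The brown capsule moved from about (12.2, 4.1) to (12.0, 1.5), a distance of √(0.2² + 2.6²) ≈ 2.6.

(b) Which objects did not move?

the purple capsule and the green cube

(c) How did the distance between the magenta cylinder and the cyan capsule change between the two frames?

-0.4

Before: roughly 1.8 units apart; after: 1.4. That's 0.4 units closer together.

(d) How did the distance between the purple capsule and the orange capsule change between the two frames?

-1.1

The distance was about 5.2 in the first image and 4.1 in the second, so they moved 1.1 units closer together.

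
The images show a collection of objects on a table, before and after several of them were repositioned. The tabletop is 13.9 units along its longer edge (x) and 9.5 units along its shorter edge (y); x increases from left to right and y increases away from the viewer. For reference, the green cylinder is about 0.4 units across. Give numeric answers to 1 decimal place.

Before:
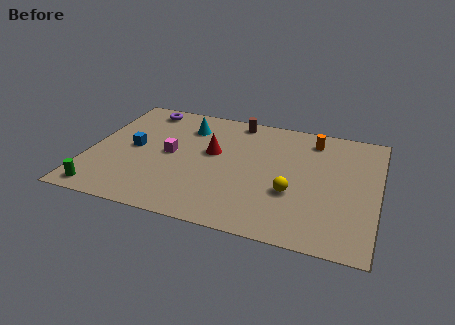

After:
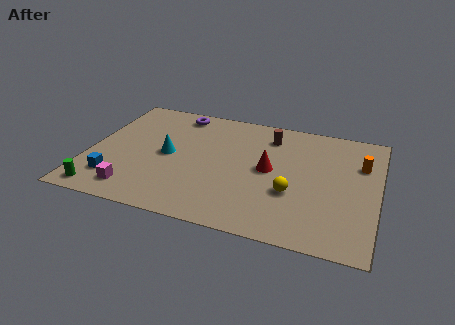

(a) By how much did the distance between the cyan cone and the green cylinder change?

-2.6

The distance was about 7.2 in the first image and 4.6 in the second, so they moved 2.6 units closer together.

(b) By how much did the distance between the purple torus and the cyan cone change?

+1.1

The distance was about 2.5 in the first image and 3.6 in the second, so they moved 1.1 units further apart.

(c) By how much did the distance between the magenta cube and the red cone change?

+5.0

Before: roughly 2.1 units apart; after: 7.1. That's 5.0 units further apart.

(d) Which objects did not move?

the yellow sphere and the green cylinder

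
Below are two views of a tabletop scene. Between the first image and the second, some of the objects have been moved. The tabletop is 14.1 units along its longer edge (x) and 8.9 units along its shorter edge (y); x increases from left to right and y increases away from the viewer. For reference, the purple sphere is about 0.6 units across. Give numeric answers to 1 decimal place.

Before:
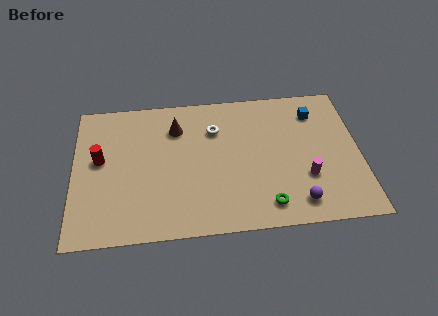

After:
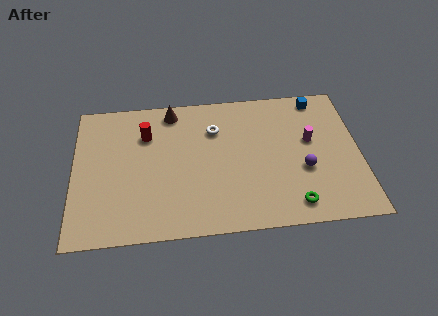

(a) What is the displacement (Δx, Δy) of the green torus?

(1.3, -0.1)

From the two frames, the green torus sits at roughly (9.4, 1.4) before and (10.7, 1.3) after.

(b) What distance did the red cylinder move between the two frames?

2.7

The red cylinder was near (1.3, 5.0) before and (3.6, 6.4) after, so it travelled √(2.3² + 1.4²) ≈ 2.7 units.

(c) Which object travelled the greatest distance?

the red cylinder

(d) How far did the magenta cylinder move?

2.3

The magenta cylinder was near (11.4, 2.9) before and (11.7, 5.2) after, so it travelled √(0.3² + 2.3²) ≈ 2.3 units.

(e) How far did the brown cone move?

1.1

The brown cone was near (5.1, 6.7) before and (4.9, 7.8) after, so it travelled √(0.2² + 1.1²) ≈ 1.1 units.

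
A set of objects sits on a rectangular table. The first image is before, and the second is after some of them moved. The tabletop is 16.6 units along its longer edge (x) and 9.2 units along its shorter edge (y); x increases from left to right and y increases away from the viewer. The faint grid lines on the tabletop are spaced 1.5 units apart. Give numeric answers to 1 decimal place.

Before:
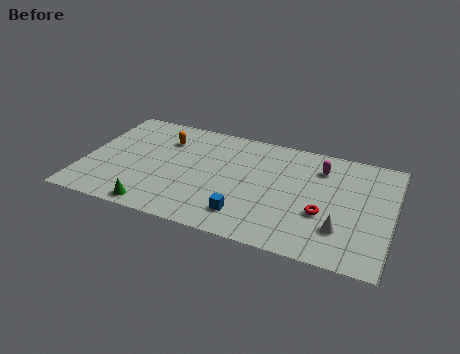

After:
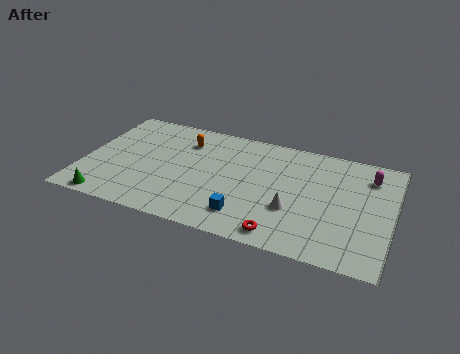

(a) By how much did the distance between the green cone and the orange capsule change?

+1.2

The distance was about 5.9 in the first image and 7.1 in the second, so they moved 1.2 units further apart.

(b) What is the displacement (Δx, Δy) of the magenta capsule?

(2.6, 0.1)

The magenta capsule was at about (12.6, 7.1) and moved to about (15.2, 7.2).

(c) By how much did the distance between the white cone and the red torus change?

+0.8

They were about 1.3 units apart before and 2.1 after — 0.8 units further apart.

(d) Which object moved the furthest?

the red torus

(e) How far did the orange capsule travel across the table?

1.1

The orange capsule moved from about (4.1, 6.8) to (5.2, 7.0), a distance of √(1.1² + 0.2²) ≈ 1.1.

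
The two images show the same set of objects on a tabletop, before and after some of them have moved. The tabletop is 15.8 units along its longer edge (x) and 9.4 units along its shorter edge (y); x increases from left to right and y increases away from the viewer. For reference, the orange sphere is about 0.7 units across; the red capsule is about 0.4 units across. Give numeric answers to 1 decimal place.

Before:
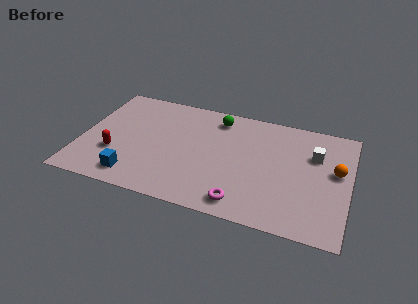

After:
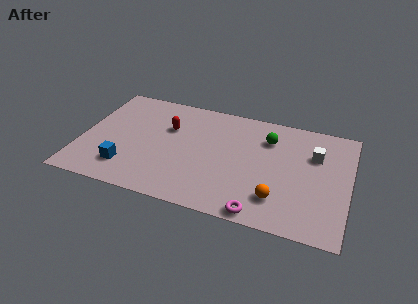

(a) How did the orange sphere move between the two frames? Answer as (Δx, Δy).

(-3.2, -3.2)

The orange sphere started near (15.0, 5.4) and ended near (11.8, 2.2).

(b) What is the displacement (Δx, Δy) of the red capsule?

(2.9, 3.1)

The red capsule was at about (2.1, 3.1) and moved to about (5.0, 6.2).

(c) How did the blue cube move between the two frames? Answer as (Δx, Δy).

(-0.5, 0.6)

The blue cube was at about (3.4, 1.5) and moved to about (2.9, 2.1).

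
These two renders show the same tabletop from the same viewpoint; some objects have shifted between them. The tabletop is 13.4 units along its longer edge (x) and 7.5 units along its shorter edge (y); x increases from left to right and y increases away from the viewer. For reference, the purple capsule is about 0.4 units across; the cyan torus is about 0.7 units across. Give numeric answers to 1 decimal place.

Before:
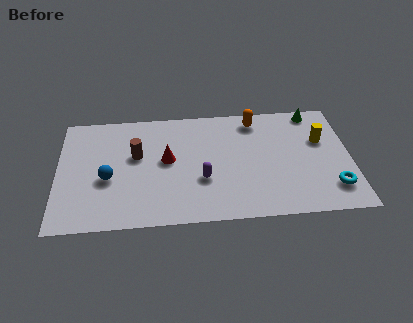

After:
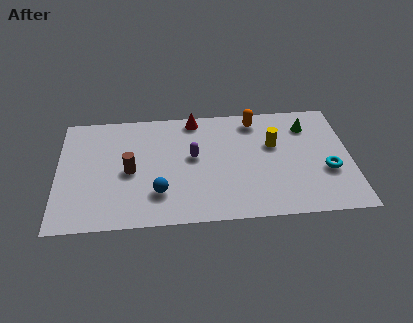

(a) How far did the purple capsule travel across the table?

1.6

The purple capsule moved from about (6.6, 2.7) to (6.2, 4.2), a distance of √(0.4² + 1.5²) ≈ 1.6.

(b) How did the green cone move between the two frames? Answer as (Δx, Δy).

(-0.3, -0.9)

From the two frames, the green cone sits at roughly (11.8, 6.7) before and (11.5, 5.8) after.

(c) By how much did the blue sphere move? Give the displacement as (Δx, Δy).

(2.3, -1.1)

The blue sphere started near (2.3, 3.1) and ended near (4.6, 2.0).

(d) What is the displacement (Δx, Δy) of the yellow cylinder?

(-2.2, -0.1)

From the two frames, the yellow cylinder sits at roughly (12.1, 4.8) before and (9.9, 4.7) after.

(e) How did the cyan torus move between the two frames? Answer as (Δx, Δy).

(-0.2, 1.1)

The cyan torus was at about (12.5, 1.7) and moved to about (12.3, 2.8).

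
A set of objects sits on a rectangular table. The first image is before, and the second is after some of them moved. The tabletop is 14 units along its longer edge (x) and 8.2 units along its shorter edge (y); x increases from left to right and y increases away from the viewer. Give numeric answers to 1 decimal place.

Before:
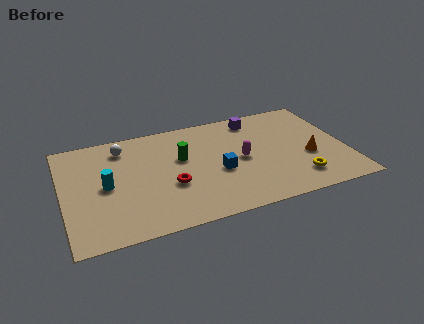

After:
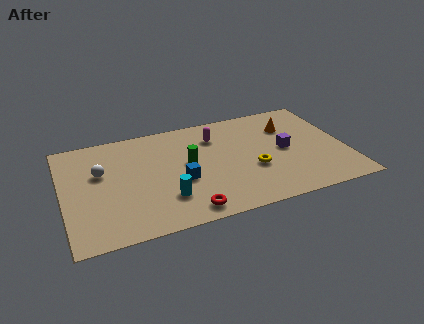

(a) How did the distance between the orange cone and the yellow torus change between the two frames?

+1.8

The distance was about 1.7 in the first image and 3.5 in the second, so they moved 1.8 units further apart.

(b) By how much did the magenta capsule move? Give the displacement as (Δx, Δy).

(-1.1, 2.2)

The magenta capsule started near (8.8, 4.0) and ended near (7.7, 6.2).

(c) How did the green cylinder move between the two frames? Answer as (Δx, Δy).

(0.3, -0.5)

From the two frames, the green cylinder sits at roughly (5.9, 5.0) before and (6.2, 4.5) after.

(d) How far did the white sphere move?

2.0

The white sphere moved from about (3.1, 6.7) to (1.9, 5.1), a distance of √(1.2² + 1.6²) ≈ 2.0.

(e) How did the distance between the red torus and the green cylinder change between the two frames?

+1.5

They were about 2.0 units apart before and 3.5 after — 1.5 units further apart.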